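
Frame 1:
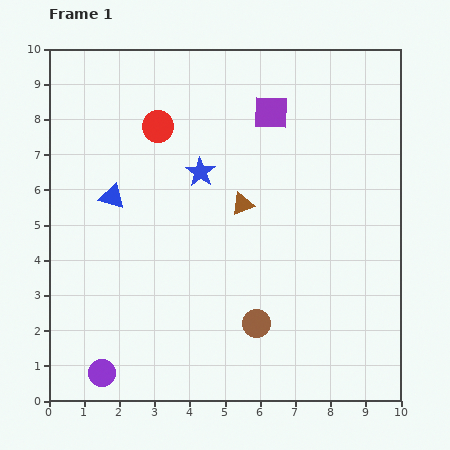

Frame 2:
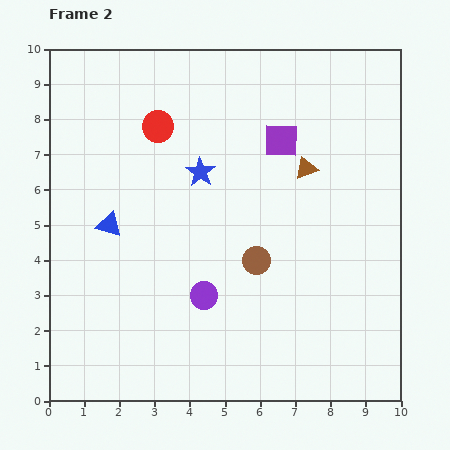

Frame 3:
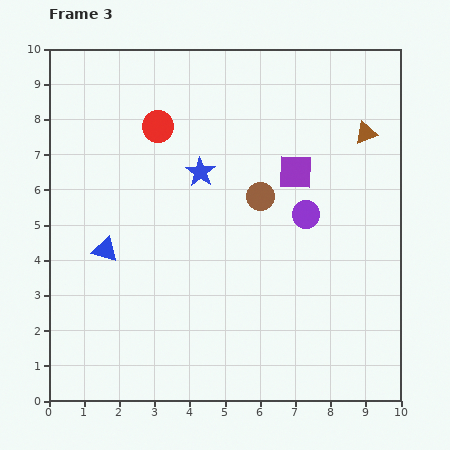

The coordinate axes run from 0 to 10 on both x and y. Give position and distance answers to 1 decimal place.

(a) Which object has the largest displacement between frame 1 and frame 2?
the purple circle

(moved 3.6; next 2.1)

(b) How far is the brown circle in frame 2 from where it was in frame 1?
1.8

The brown circle moved from (5.9, 2.2) to (5.9, 4.0), a distance of √(0.0² + 1.8²) ≈ 1.8.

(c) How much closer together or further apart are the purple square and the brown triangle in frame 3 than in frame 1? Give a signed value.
-0.4

Distance in frame 1: 2.7. Distance in frame 3: 2.3.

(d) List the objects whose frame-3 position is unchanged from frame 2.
the blue star, the red circle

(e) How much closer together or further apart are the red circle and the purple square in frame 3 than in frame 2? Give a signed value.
+0.6

Distance in frame 2: 3.5. Distance in frame 3: 4.1.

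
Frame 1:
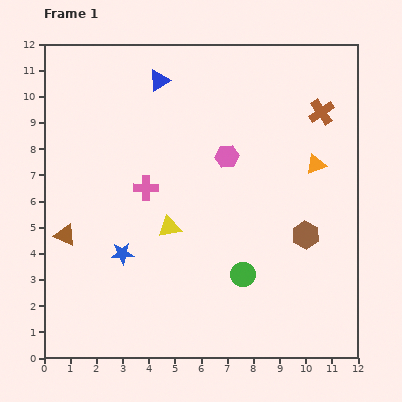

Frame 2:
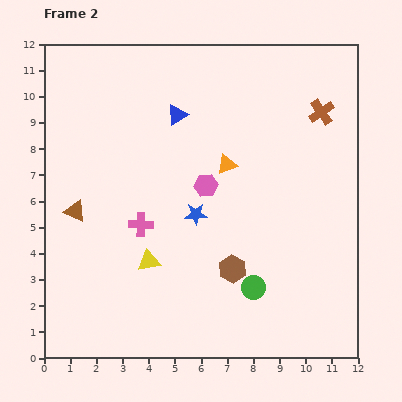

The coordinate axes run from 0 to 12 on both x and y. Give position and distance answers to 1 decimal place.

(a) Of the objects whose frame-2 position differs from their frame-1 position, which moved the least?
the green circle

(moved 0.6)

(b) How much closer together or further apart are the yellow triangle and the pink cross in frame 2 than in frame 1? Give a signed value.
-0.3

Distance in frame 1: 1.7. Distance in frame 2: 1.4.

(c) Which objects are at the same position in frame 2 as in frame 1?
the brown cross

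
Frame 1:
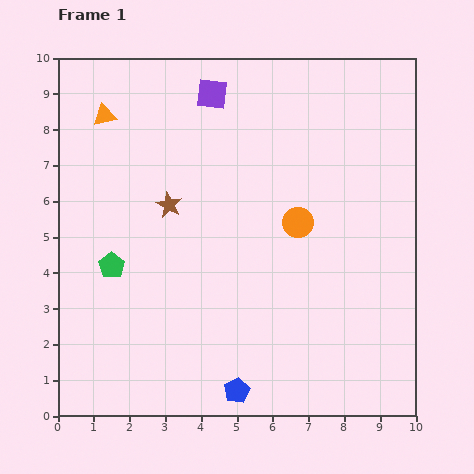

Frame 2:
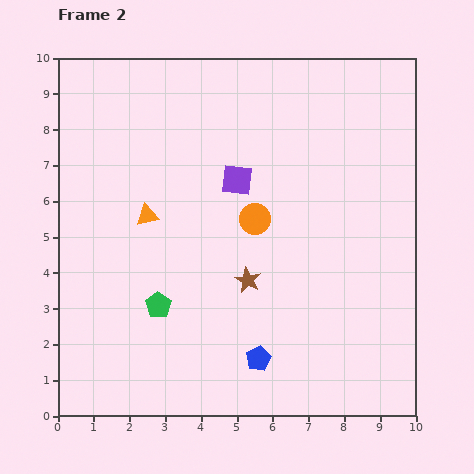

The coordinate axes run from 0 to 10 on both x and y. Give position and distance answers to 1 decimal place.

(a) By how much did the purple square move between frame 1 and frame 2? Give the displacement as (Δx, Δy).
(0.7, -2.4)

The purple square was at (4.3, 9.0) in frame 1 and (5.0, 6.6) in frame 2.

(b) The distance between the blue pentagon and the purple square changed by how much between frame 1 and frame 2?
-3.3

Distance in frame 1: 8.3. Distance in frame 2: 5.0.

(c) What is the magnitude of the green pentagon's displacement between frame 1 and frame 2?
1.7

The green pentagon moved from (1.5, 4.2) to (2.8, 3.1), a distance of √(1.3² + 1.1²) ≈ 1.7.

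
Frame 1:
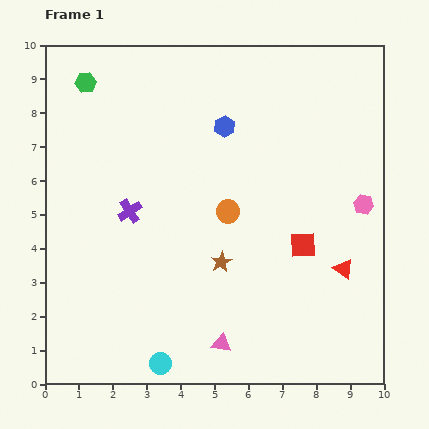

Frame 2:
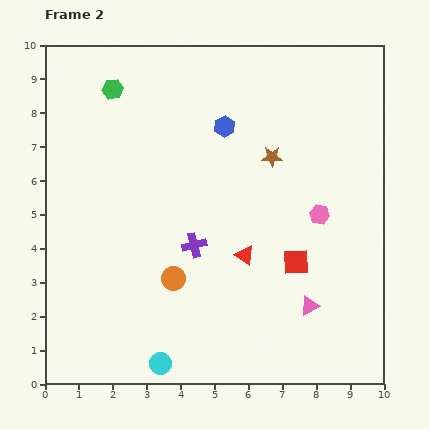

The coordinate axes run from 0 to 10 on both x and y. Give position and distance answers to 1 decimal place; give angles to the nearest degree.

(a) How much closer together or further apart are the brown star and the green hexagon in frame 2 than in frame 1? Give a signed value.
-1.5

Distance in frame 1: 6.6. Distance in frame 2: 5.1.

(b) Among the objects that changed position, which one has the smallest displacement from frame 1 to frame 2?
the red square

(moved 0.5)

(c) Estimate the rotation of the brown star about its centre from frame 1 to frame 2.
29° clockwise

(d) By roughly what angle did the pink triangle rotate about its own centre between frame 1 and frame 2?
35° counter-clockwise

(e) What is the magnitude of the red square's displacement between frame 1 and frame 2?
0.5

The red square moved from (7.6, 4.1) to (7.4, 3.6), a distance of √(0.2² + 0.5²) ≈ 0.5.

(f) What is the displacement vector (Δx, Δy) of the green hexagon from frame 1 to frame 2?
(0.8, -0.2)

The green hexagon was at (1.2, 8.9) in frame 1 and (2.0, 8.7) in frame 2.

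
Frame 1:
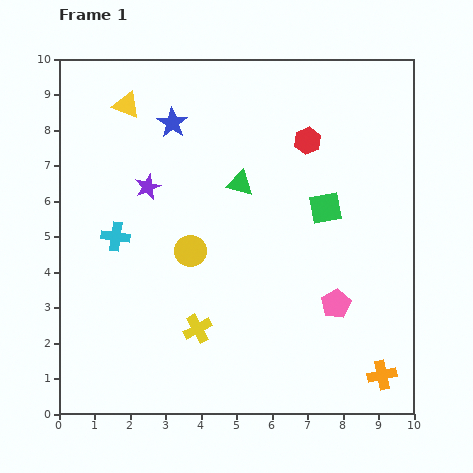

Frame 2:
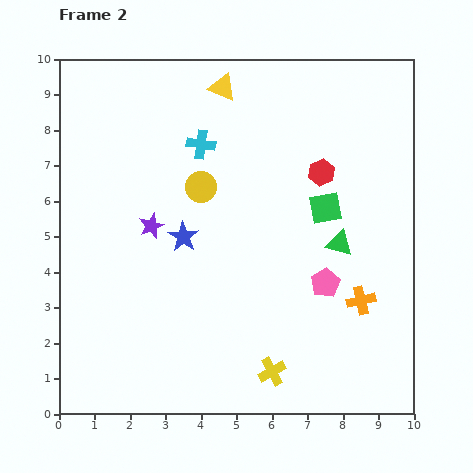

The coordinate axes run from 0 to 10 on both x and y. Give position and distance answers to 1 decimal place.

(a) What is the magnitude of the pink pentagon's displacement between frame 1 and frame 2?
0.7

The pink pentagon moved from (7.8, 3.1) to (7.5, 3.7), a distance of √(0.3² + 0.6²) ≈ 0.7.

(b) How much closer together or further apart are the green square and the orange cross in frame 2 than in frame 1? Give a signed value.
-2.2

Distance in frame 1: 5.0. Distance in frame 2: 2.8.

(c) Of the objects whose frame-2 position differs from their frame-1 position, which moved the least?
the pink pentagon

(moved 0.7)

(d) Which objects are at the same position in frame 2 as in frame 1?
the green square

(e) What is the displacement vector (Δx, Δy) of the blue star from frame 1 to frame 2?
(0.3, -3.2)

The blue star was at (3.2, 8.2) in frame 1 and (3.5, 5.0) in frame 2.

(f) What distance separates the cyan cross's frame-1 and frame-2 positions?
3.5

The cyan cross moved from (1.6, 5.0) to (4.0, 7.6), a distance of √(2.4² + 2.6²) ≈ 3.5.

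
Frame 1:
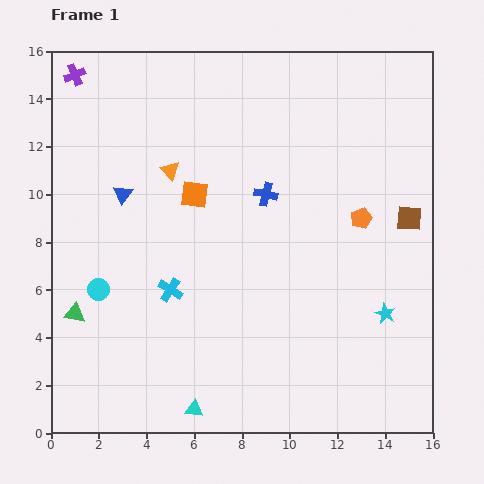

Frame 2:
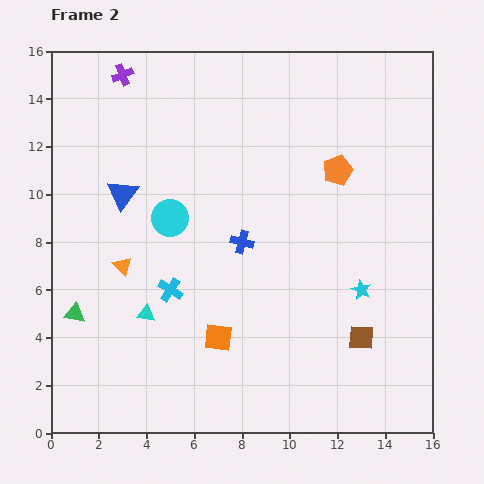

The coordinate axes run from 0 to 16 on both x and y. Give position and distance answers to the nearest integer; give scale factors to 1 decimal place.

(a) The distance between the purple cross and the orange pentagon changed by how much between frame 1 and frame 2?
-3

Distance in frame 1: 13. Distance in frame 2: 10.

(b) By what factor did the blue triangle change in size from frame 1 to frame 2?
1.6×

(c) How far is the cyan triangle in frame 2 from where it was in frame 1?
4

The cyan triangle moved from (6, 1) to (4, 5), a distance of √(2² + 4²) ≈ 4.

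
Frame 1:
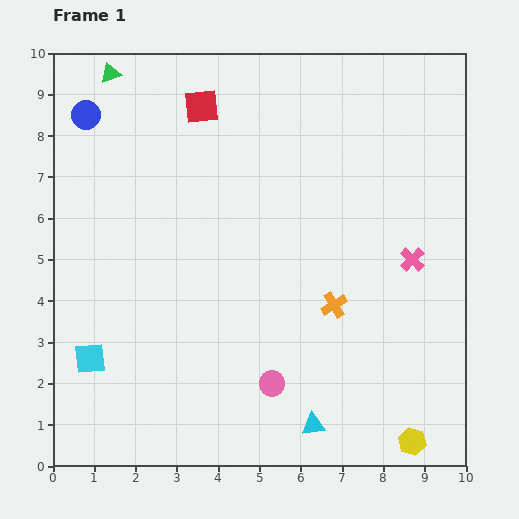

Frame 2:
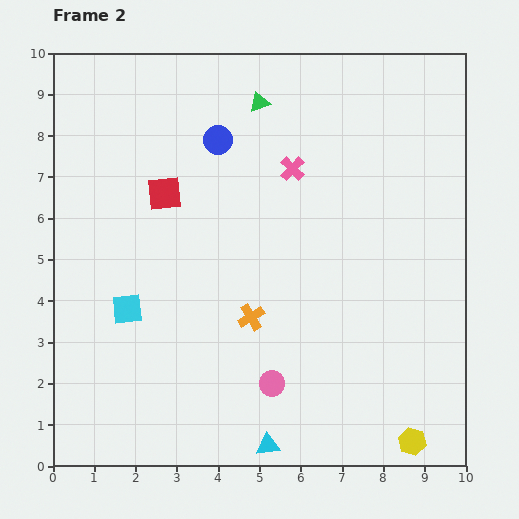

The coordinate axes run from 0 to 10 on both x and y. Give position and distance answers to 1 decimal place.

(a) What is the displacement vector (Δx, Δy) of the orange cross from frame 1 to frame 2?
(-2.0, -0.3)

The orange cross was at (6.8, 3.9) in frame 1 and (4.8, 3.6) in frame 2.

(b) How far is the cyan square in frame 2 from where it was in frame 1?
1.5

The cyan square moved from (0.9, 2.6) to (1.8, 3.8), a distance of √(0.9² + 1.2²) ≈ 1.5.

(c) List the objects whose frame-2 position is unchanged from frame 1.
the yellow hexagon, the pink circle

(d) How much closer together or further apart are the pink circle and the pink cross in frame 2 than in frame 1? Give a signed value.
+0.7

Distance in frame 1: 4.5. Distance in frame 2: 5.2.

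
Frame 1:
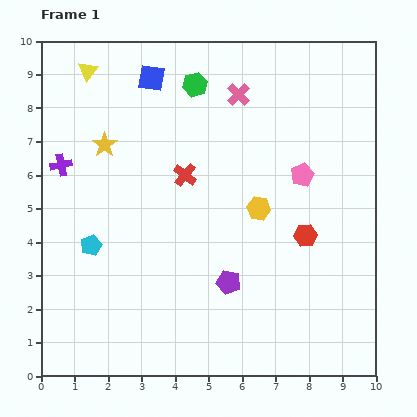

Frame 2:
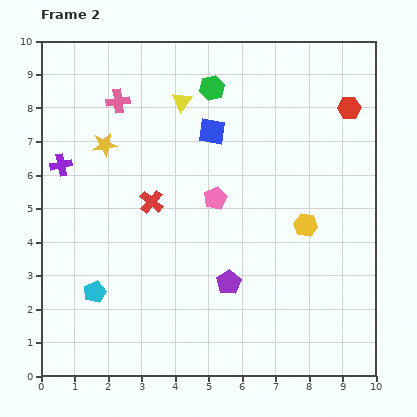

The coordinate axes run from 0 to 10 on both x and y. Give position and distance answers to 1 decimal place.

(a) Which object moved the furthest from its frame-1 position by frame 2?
the red hexagon

(moved 4.0; next 3.6)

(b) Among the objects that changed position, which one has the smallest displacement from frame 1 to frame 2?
the green hexagon

(moved 0.5)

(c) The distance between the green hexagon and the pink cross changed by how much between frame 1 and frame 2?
+1.5

Distance in frame 1: 1.3. Distance in frame 2: 2.8.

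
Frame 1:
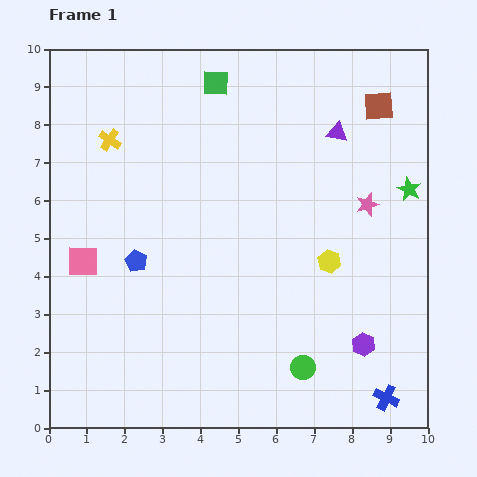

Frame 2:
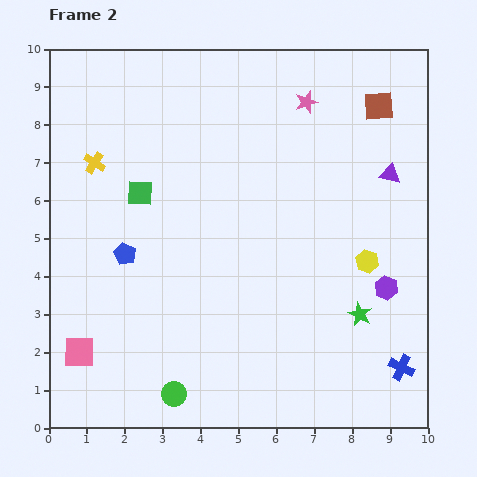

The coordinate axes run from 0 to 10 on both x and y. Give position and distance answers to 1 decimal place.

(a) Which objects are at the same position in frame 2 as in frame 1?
the brown square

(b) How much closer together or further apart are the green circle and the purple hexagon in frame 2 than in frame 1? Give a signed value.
+4.6

Distance in frame 1: 1.7. Distance in frame 2: 6.3.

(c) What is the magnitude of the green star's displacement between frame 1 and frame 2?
3.5

The green star moved from (9.5, 6.3) to (8.2, 3.0), a distance of √(1.3² + 3.3²) ≈ 3.5.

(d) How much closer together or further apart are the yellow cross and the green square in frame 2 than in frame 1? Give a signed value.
-1.8

Distance in frame 1: 3.2. Distance in frame 2: 1.4.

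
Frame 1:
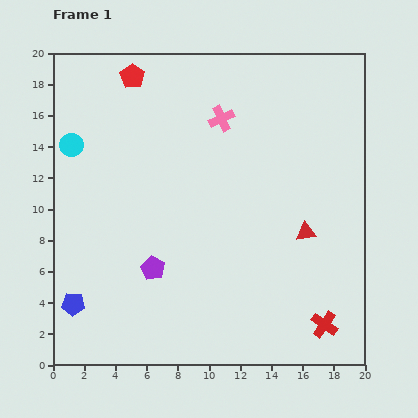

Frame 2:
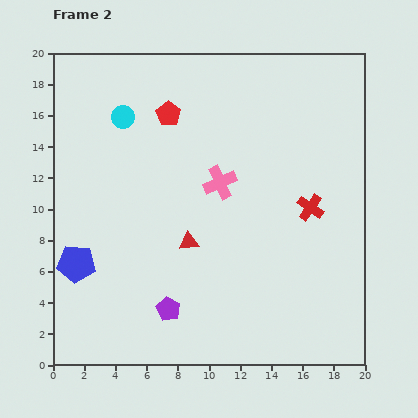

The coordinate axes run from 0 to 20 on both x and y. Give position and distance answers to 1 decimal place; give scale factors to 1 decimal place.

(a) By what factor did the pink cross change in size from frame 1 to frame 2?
1.3×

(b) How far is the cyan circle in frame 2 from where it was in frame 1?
3.8

The cyan circle moved from (1.2, 14.1) to (4.5, 15.9), a distance of √(3.3² + 1.8²) ≈ 3.8.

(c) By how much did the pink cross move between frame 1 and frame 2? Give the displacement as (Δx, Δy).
(-0.1, -4.1)

The pink cross was at (10.8, 15.8) in frame 1 and (10.7, 11.7) in frame 2.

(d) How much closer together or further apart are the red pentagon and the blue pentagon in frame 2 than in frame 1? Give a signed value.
-3.8

Distance in frame 1: 15.1. Distance in frame 2: 11.3.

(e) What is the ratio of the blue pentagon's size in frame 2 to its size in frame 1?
1.6×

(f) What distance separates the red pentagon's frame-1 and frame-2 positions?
3.3

The red pentagon moved from (5.1, 18.5) to (7.4, 16.1), a distance of √(2.3² + 2.4²) ≈ 3.3.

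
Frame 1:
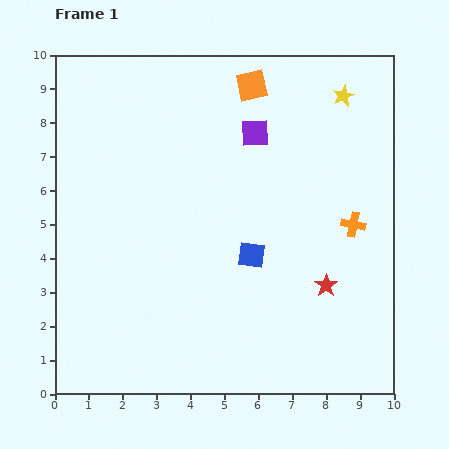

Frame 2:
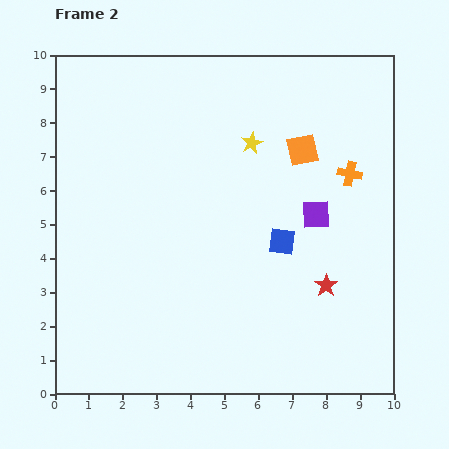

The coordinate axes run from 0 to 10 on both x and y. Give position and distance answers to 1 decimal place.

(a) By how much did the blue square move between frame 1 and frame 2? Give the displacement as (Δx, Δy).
(0.9, 0.4)

The blue square was at (5.8, 4.1) in frame 1 and (6.7, 4.5) in frame 2.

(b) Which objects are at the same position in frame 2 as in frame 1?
the red star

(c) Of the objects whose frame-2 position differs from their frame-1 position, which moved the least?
the blue square

(moved 1.0)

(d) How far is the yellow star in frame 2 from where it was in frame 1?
3.0

The yellow star moved from (8.5, 8.8) to (5.8, 7.4), a distance of √(2.7² + 1.4²) ≈ 3.0.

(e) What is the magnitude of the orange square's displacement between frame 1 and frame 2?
2.4

The orange square moved from (5.8, 9.1) to (7.3, 7.2), a distance of √(1.5² + 1.9²) ≈ 2.4.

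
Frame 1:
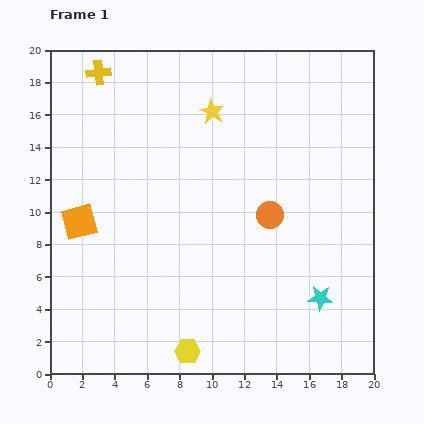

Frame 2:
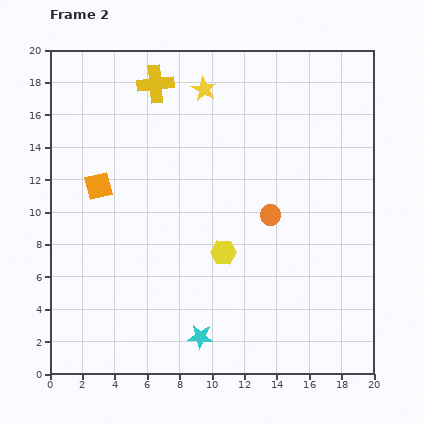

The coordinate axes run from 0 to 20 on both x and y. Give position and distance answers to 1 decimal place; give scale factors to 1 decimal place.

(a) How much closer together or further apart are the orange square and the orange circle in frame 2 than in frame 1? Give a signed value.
-1.0

Distance in frame 1: 11.8. Distance in frame 2: 10.8.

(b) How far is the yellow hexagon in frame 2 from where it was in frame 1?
6.5

The yellow hexagon moved from (8.5, 1.4) to (10.7, 7.5), a distance of √(2.2² + 6.1²) ≈ 6.5.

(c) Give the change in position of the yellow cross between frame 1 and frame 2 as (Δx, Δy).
(3.5, -0.7)

The yellow cross was at (3.0, 18.6) in frame 1 and (6.5, 17.9) in frame 2.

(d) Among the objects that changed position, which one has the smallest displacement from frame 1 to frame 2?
the yellow star

(moved 1.5)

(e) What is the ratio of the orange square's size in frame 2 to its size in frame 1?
0.8×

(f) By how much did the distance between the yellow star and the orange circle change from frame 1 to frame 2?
+1.5

Distance in frame 1: 7.3. Distance in frame 2: 8.8.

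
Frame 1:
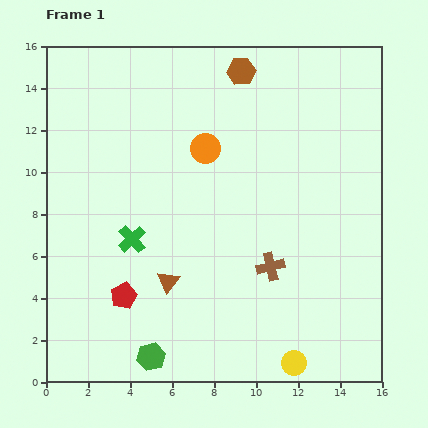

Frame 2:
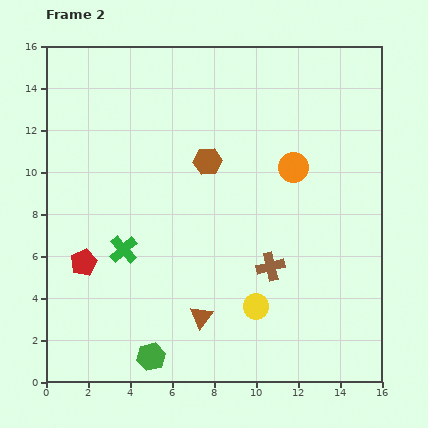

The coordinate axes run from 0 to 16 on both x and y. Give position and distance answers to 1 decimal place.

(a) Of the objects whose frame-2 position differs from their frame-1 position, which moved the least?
the green cross

(moved 0.6)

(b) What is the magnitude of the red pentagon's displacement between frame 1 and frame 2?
2.5

The red pentagon moved from (3.7, 4.1) to (1.8, 5.7), a distance of √(1.9² + 1.6²) ≈ 2.5.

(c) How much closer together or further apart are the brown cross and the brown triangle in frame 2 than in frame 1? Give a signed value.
-0.8

Distance in frame 1: 4.9. Distance in frame 2: 4.1.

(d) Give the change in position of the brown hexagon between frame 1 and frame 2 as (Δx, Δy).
(-1.6, -4.3)

The brown hexagon was at (9.3, 14.8) in frame 1 and (7.7, 10.5) in frame 2.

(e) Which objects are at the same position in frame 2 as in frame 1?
the brown cross, the green hexagon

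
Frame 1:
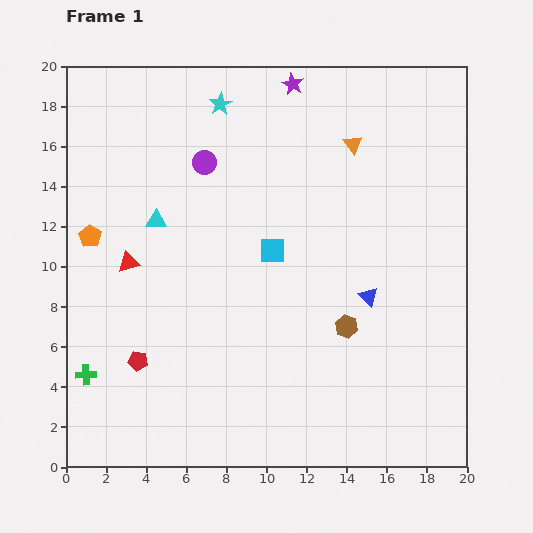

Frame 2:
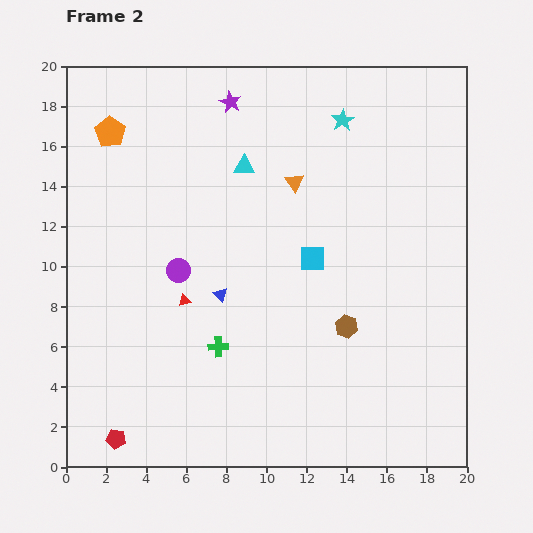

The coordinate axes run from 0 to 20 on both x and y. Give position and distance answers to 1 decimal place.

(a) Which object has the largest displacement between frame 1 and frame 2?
the blue triangle

(moved 7.4; next 6.7)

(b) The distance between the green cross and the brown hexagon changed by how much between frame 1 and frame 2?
-6.7

Distance in frame 1: 13.2. Distance in frame 2: 6.5.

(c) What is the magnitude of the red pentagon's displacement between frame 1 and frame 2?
4.1

The red pentagon moved from (3.6, 5.3) to (2.5, 1.4), a distance of √(1.1² + 3.9²) ≈ 4.1.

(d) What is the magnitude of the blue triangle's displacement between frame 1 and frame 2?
7.4

The blue triangle moved from (15.1, 8.5) to (7.7, 8.6), a distance of √(7.4² + 0.1²) ≈ 7.4.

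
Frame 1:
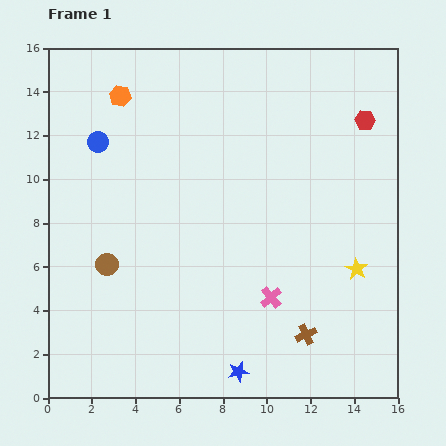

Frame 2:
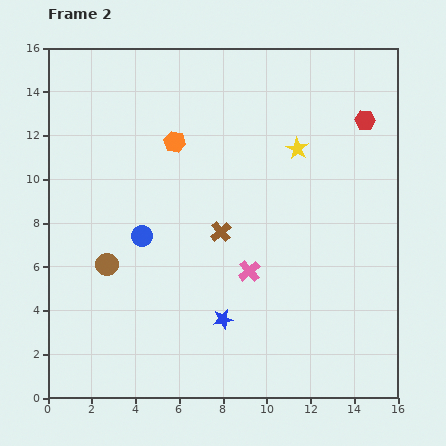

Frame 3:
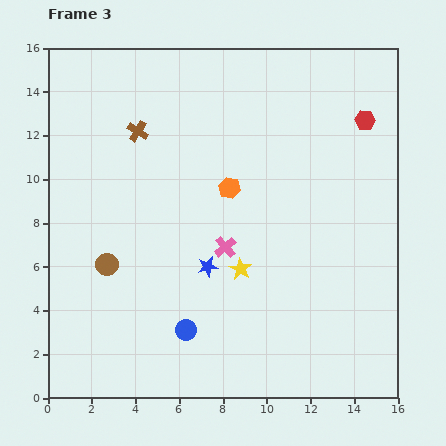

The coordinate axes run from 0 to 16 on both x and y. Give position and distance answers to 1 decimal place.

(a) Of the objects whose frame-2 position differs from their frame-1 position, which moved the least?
the pink cross

(moved 1.6)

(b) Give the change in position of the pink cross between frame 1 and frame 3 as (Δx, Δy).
(-2.1, 2.3)

The pink cross was at (10.2, 4.6) in frame 1 and (8.1, 6.9) in frame 3.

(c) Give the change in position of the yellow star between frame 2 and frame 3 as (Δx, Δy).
(-2.6, -5.5)

The yellow star was at (11.4, 11.4) in frame 2 and (8.8, 5.9) in frame 3.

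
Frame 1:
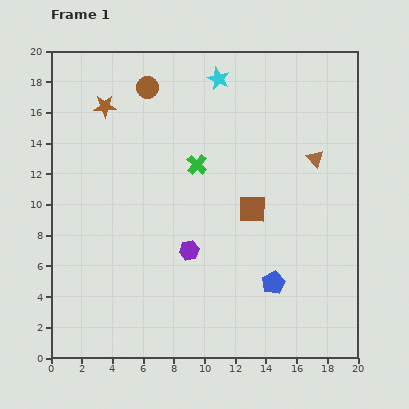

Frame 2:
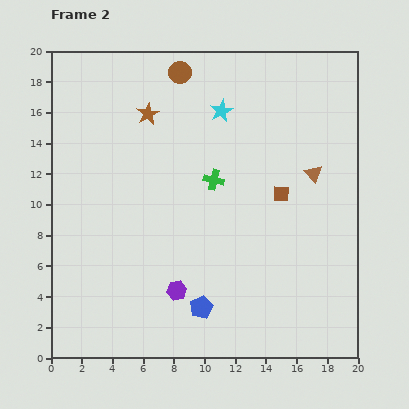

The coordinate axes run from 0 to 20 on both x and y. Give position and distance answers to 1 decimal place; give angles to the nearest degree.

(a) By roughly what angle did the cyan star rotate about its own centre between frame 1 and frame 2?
20° clockwise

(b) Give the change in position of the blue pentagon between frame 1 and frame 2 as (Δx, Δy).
(-4.7, -1.6)

The blue pentagon was at (14.5, 4.9) in frame 1 and (9.8, 3.3) in frame 2.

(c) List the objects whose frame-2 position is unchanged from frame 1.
none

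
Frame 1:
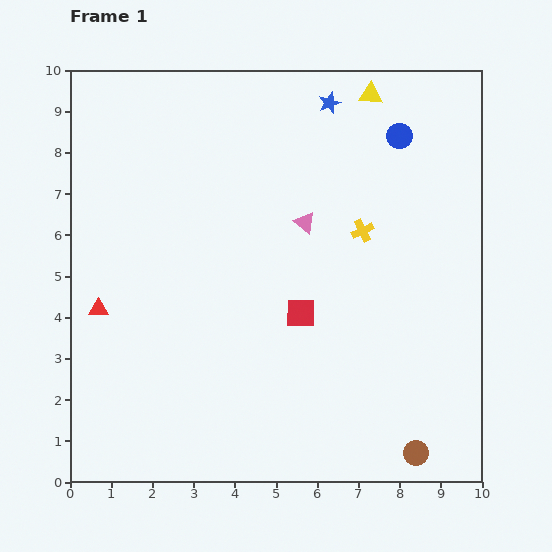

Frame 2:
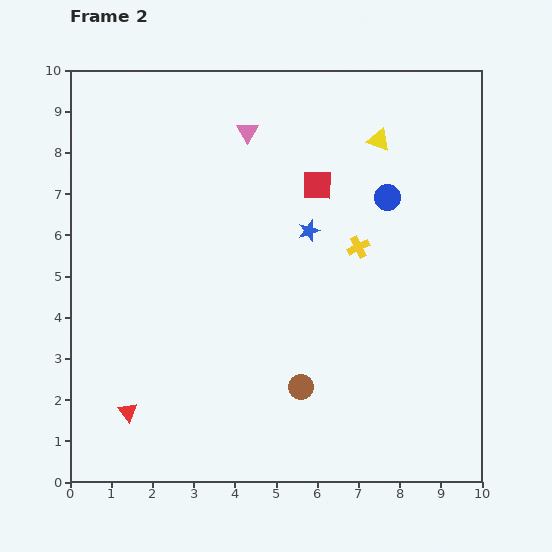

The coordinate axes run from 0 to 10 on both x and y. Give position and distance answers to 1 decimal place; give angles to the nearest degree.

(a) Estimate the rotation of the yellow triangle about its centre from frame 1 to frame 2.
16° clockwise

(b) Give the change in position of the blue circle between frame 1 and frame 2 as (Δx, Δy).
(-0.3, -1.5)

The blue circle was at (8.0, 8.4) in frame 1 and (7.7, 6.9) in frame 2.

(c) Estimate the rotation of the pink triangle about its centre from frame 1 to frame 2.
21° clockwise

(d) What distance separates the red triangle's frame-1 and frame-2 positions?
2.6

The red triangle moved from (0.7, 4.2) to (1.4, 1.7), a distance of √(0.7² + 2.5²) ≈ 2.6.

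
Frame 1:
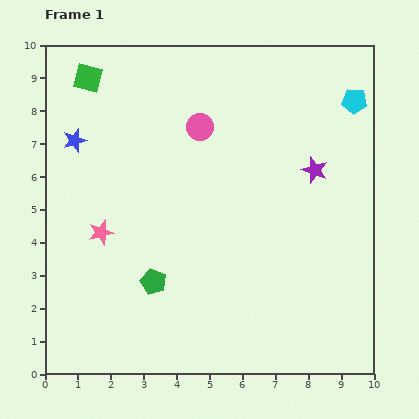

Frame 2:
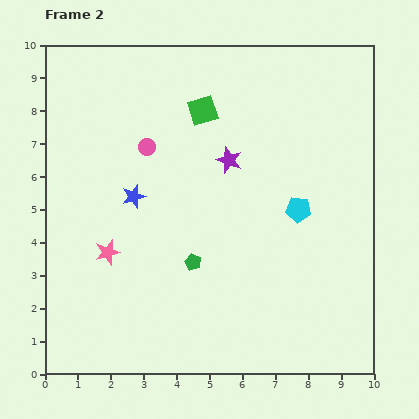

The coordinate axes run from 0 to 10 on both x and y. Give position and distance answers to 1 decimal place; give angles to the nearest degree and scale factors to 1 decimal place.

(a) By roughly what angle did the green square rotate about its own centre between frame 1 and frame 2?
31° counter-clockwise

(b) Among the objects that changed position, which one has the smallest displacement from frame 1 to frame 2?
the pink star

(moved 0.6)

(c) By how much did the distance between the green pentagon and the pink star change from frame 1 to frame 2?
+0.4

Distance in frame 1: 2.2. Distance in frame 2: 2.6.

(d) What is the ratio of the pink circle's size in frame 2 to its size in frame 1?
0.6×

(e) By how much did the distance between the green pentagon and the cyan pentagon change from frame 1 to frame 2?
-4.6

Distance in frame 1: 8.2. Distance in frame 2: 3.6.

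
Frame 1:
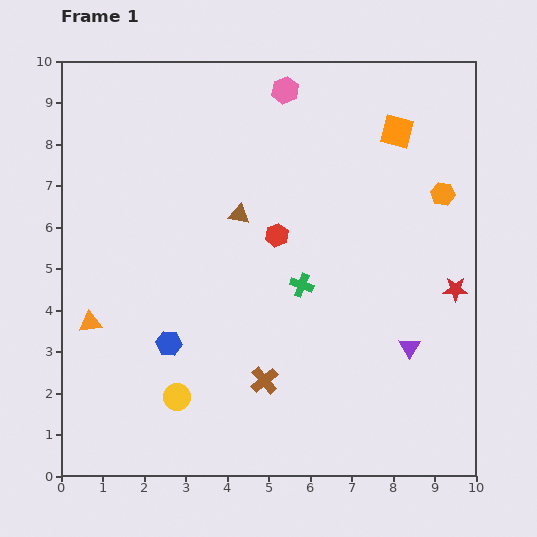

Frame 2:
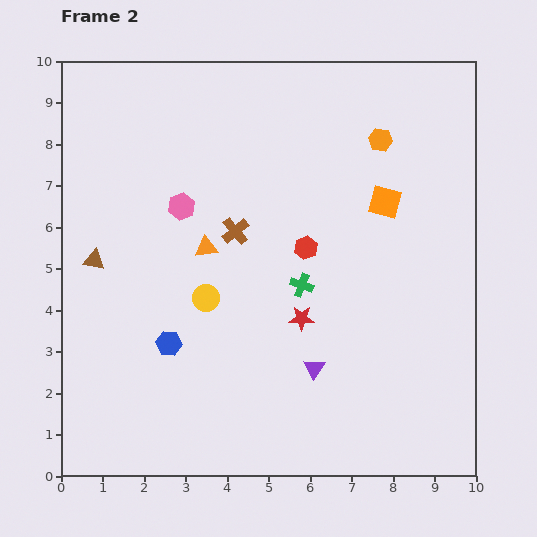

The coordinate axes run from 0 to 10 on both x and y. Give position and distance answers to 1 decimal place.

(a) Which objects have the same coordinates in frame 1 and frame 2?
the blue hexagon, the green cross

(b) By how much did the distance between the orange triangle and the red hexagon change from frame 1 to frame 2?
-2.6

Distance in frame 1: 5.0. Distance in frame 2: 2.4.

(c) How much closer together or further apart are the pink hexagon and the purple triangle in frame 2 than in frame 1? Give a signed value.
-1.9

Distance in frame 1: 6.9. Distance in frame 2: 5.0.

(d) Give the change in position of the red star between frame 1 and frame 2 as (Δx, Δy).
(-3.7, -0.7)

The red star was at (9.5, 4.5) in frame 1 and (5.8, 3.8) in frame 2.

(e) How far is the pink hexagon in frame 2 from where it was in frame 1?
3.8

The pink hexagon moved from (5.4, 9.3) to (2.9, 6.5), a distance of √(2.5² + 2.8²) ≈ 3.8.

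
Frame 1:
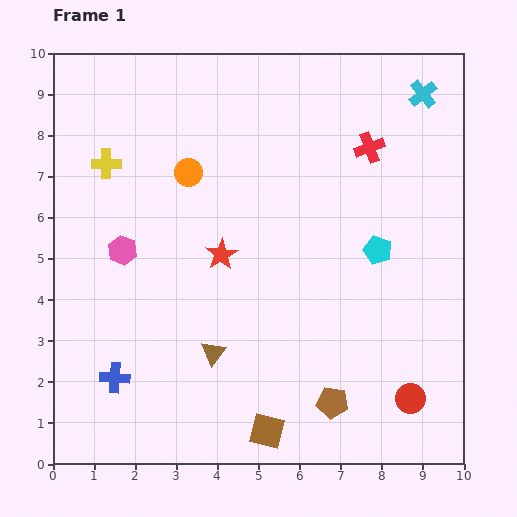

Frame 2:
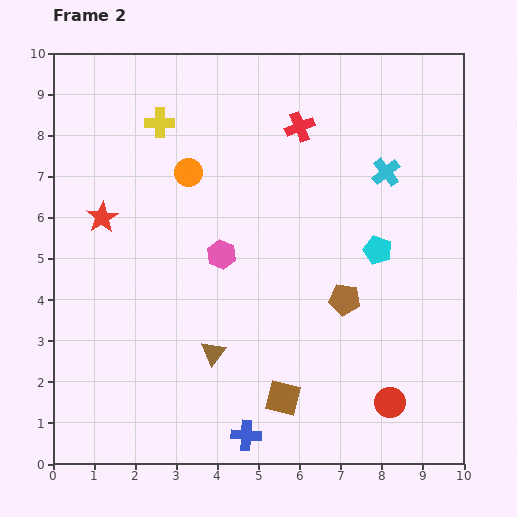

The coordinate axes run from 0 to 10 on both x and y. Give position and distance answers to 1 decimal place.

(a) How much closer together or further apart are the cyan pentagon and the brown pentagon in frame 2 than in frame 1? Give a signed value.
-2.5

Distance in frame 1: 3.9. Distance in frame 2: 1.4.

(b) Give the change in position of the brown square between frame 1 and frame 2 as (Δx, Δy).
(0.4, 0.8)

The brown square was at (5.2, 0.8) in frame 1 and (5.6, 1.6) in frame 2.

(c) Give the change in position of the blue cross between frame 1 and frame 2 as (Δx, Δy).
(3.2, -1.4)

The blue cross was at (1.5, 2.1) in frame 1 and (4.7, 0.7) in frame 2.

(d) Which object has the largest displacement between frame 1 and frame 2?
the blue cross

(moved 3.5; next 3.0)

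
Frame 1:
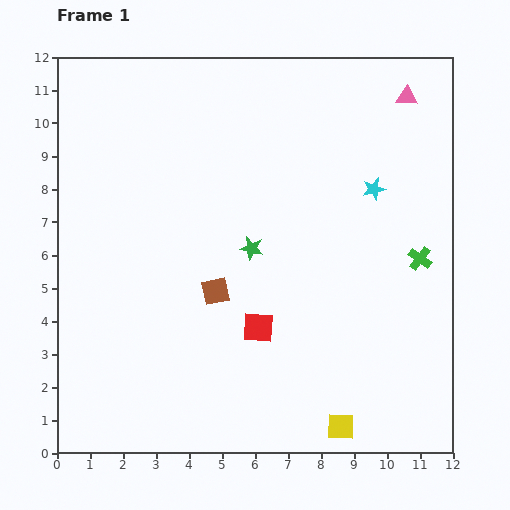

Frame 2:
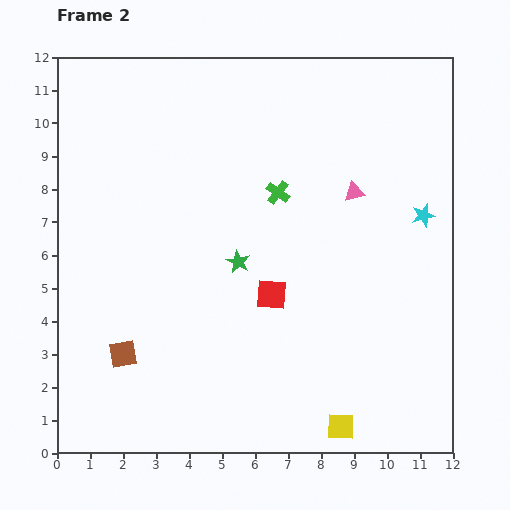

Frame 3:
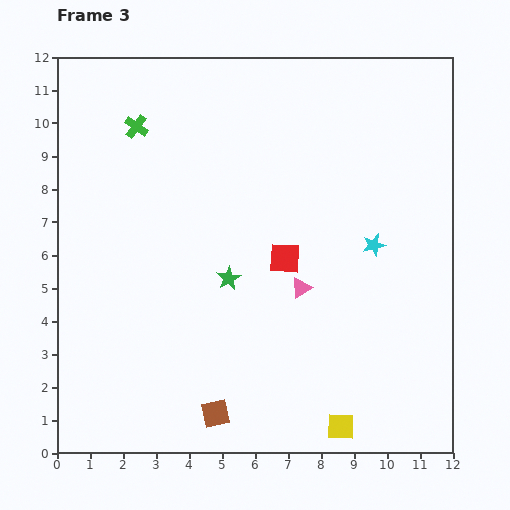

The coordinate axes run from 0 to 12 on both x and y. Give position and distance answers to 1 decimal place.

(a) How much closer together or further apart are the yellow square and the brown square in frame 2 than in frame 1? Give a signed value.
+1.4

Distance in frame 1: 5.6. Distance in frame 2: 7.0.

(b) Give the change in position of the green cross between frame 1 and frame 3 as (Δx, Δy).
(-8.6, 4.0)

The green cross was at (11.0, 5.9) in frame 1 and (2.4, 9.9) in frame 3.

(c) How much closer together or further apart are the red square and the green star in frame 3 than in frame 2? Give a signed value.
+0.4

Distance in frame 2: 1.4. Distance in frame 3: 1.8.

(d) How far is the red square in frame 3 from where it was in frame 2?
1.2

The red square moved from (6.5, 4.8) to (6.9, 5.9), a distance of √(0.4² + 1.1²) ≈ 1.2.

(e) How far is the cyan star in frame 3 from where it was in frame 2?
1.7

The cyan star moved from (11.1, 7.2) to (9.6, 6.3), a distance of √(1.5² + 0.9²) ≈ 1.7.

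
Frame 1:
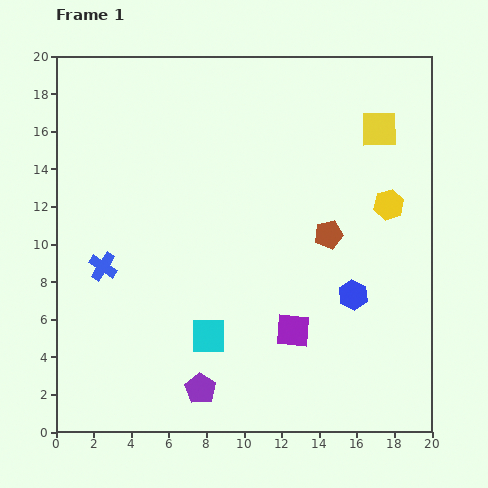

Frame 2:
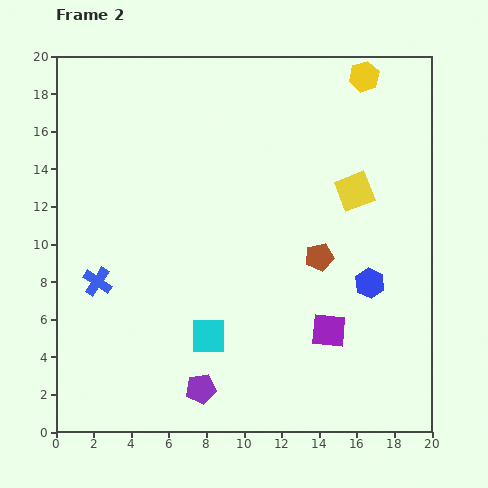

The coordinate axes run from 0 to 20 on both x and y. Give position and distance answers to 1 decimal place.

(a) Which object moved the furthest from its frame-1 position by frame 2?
the yellow hexagon

(moved 6.9; next 3.5)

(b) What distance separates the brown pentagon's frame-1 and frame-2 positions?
1.3

The brown pentagon moved from (14.5, 10.5) to (14.0, 9.3), a distance of √(0.5² + 1.2²) ≈ 1.3.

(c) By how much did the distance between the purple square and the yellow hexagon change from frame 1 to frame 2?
+5.2

Distance in frame 1: 8.4. Distance in frame 2: 13.6.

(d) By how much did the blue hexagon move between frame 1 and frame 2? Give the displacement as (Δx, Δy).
(0.9, 0.6)

The blue hexagon was at (15.8, 7.3) in frame 1 and (16.7, 7.9) in frame 2.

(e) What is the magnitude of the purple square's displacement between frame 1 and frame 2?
1.9

The purple square moved from (12.6, 5.4) to (14.5, 5.4), a distance of √(1.9² + 0.0²) ≈ 1.9.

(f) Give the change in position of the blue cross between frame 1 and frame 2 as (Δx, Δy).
(-0.3, -0.8)

The blue cross was at (2.5, 8.8) in frame 1 and (2.2, 8.0) in frame 2.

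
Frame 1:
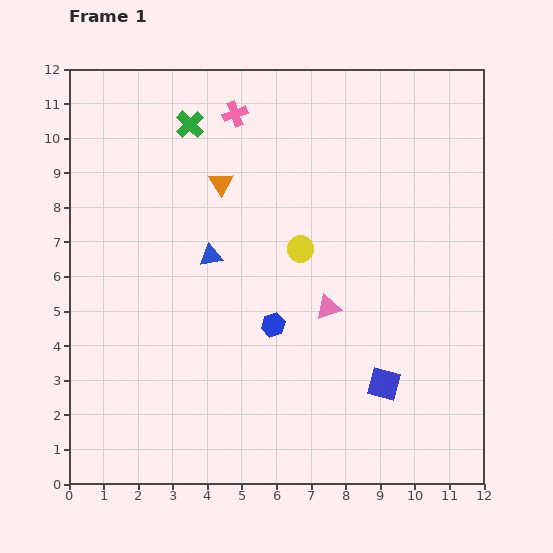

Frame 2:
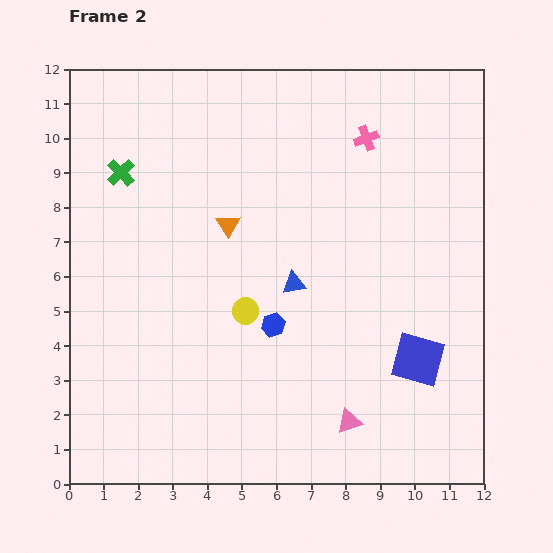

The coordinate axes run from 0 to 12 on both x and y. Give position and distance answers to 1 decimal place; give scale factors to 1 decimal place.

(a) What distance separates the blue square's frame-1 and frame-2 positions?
1.2

The blue square moved from (9.1, 2.9) to (10.1, 3.6), a distance of √(1.0² + 0.7²) ≈ 1.2.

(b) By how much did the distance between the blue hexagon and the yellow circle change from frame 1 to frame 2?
-1.4

Distance in frame 1: 2.3. Distance in frame 2: 0.9.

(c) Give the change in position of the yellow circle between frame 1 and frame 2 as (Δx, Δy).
(-1.6, -1.8)

The yellow circle was at (6.7, 6.8) in frame 1 and (5.1, 5.0) in frame 2.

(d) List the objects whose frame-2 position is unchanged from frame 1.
the blue hexagon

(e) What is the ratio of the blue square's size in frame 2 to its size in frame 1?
1.6×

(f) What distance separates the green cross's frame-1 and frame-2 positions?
2.4

The green cross moved from (3.5, 10.4) to (1.5, 9.0), a distance of √(2.0² + 1.4²) ≈ 2.4.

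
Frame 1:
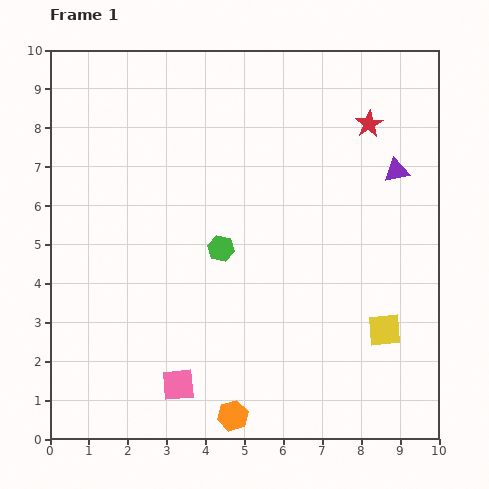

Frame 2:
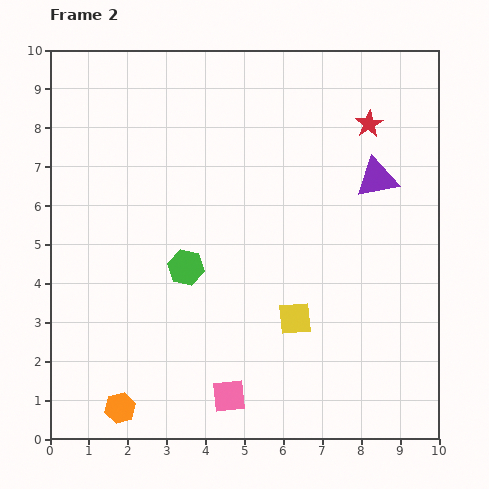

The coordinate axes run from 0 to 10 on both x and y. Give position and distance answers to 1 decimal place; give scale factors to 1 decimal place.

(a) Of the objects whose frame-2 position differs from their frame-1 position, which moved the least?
the purple triangle

(moved 0.5)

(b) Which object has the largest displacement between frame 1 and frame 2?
the orange hexagon

(moved 2.9; next 2.3)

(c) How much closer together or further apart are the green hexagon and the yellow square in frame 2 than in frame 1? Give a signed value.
-1.6

Distance in frame 1: 4.7. Distance in frame 2: 3.1.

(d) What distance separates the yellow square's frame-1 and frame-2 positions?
2.3

The yellow square moved from (8.6, 2.8) to (6.3, 3.1), a distance of √(2.3² + 0.3²) ≈ 2.3.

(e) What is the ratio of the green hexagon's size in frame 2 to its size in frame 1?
1.4×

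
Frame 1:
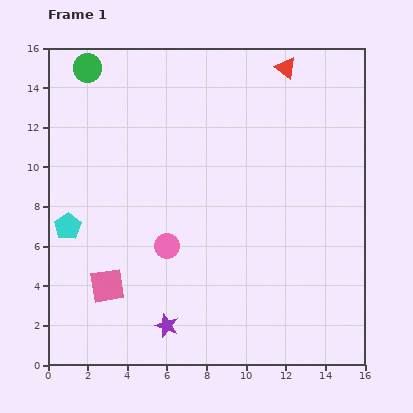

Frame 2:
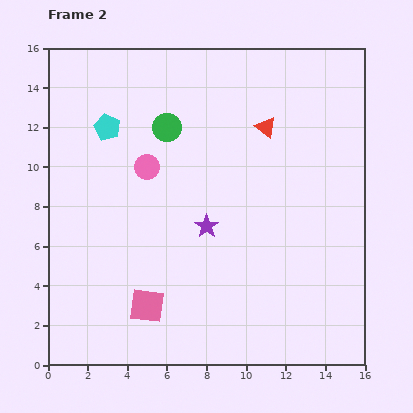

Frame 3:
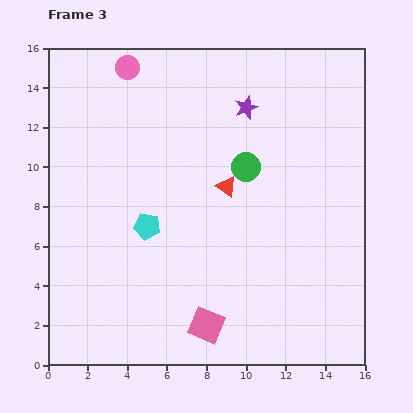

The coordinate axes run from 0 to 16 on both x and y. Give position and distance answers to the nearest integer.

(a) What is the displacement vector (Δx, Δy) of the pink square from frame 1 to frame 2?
(2, -1)

The pink square was at (3, 4) in frame 1 and (5, 3) in frame 2.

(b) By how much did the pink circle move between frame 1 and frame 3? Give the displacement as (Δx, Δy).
(-2, 9)

The pink circle was at (6, 6) in frame 1 and (4, 15) in frame 3.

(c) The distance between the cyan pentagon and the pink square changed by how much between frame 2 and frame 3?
-3

Distance in frame 2: 9. Distance in frame 3: 6.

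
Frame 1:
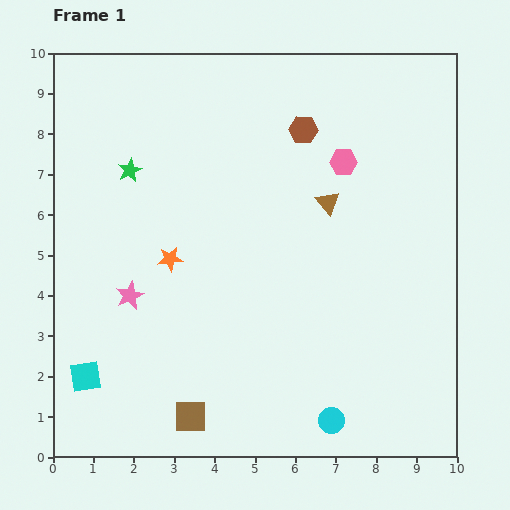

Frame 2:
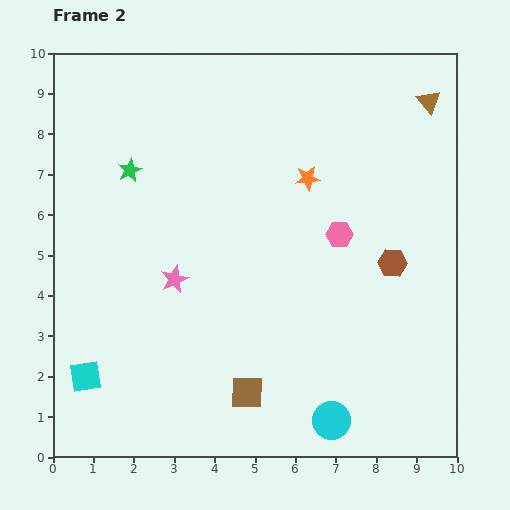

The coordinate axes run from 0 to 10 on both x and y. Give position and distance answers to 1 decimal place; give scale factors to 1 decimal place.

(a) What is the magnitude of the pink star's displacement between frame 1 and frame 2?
1.2

The pink star moved from (1.9, 4.0) to (3.0, 4.4), a distance of √(1.1² + 0.4²) ≈ 1.2.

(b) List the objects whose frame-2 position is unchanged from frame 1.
the green star, the cyan square, the cyan circle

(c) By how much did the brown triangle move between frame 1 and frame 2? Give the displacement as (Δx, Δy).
(2.5, 2.5)

The brown triangle was at (6.8, 6.3) in frame 1 and (9.3, 8.8) in frame 2.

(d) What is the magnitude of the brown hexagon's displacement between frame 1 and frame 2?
4.0

The brown hexagon moved from (6.2, 8.1) to (8.4, 4.8), a distance of √(2.2² + 3.3²) ≈ 4.0.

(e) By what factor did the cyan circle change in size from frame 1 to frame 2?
1.4×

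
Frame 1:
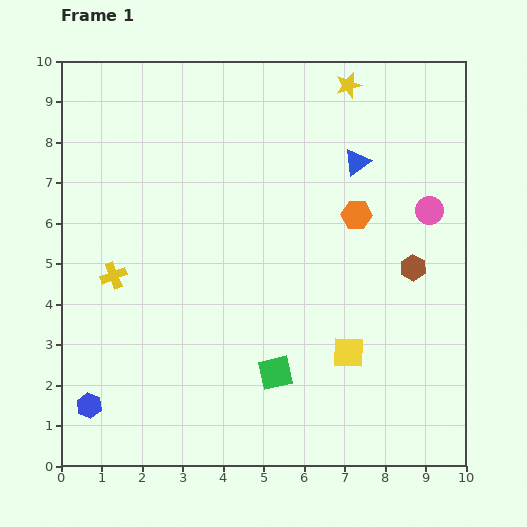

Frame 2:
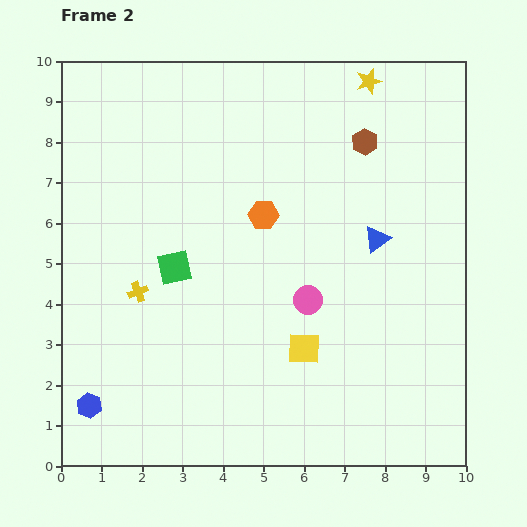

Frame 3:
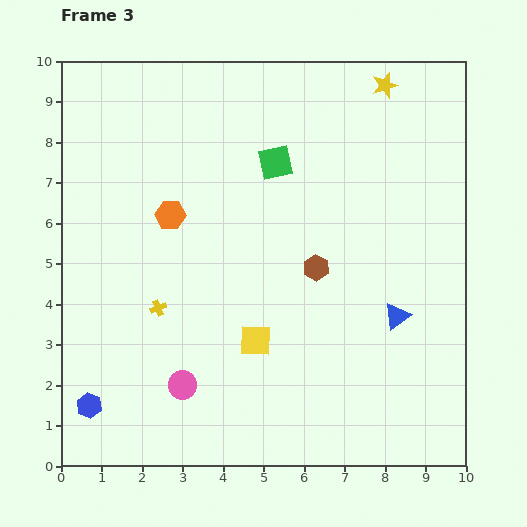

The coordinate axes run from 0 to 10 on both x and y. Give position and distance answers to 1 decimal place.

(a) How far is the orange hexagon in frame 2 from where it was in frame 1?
2.3

The orange hexagon moved from (7.3, 6.2) to (5.0, 6.2), a distance of √(2.3² + 0.0²) ≈ 2.3.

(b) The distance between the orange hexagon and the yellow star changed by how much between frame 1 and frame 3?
+3.0

Distance in frame 1: 3.2. Distance in frame 3: 6.2.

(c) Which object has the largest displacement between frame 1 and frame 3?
the pink circle

(moved 7.5; next 5.2)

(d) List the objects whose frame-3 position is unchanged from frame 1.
the blue hexagon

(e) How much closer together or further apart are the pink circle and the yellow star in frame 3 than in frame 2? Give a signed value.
+3.3

Distance in frame 2: 5.6. Distance in frame 3: 8.9.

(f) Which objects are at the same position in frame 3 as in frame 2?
the blue hexagon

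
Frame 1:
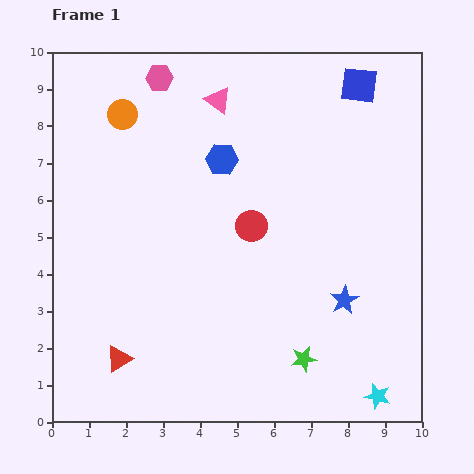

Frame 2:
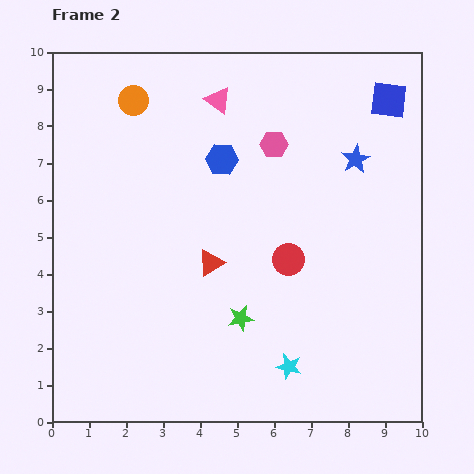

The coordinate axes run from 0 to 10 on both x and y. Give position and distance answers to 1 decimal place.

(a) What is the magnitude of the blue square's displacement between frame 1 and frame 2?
0.9

The blue square moved from (8.3, 9.1) to (9.1, 8.7), a distance of √(0.8² + 0.4²) ≈ 0.9.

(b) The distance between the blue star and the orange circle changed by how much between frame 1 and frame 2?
-1.6

Distance in frame 1: 7.8. Distance in frame 2: 6.2.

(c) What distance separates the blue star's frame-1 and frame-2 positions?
3.8

The blue star moved from (7.9, 3.3) to (8.2, 7.1), a distance of √(0.3² + 3.8²) ≈ 3.8.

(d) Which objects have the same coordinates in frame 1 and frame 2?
the blue hexagon, the pink triangle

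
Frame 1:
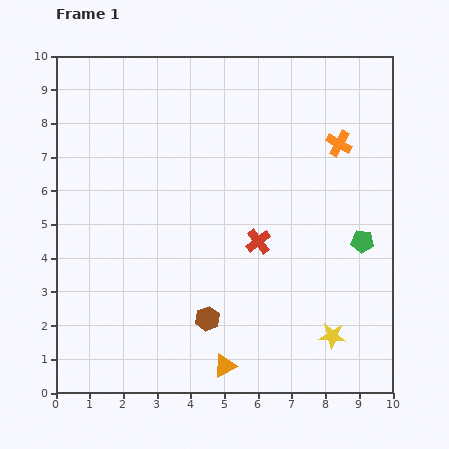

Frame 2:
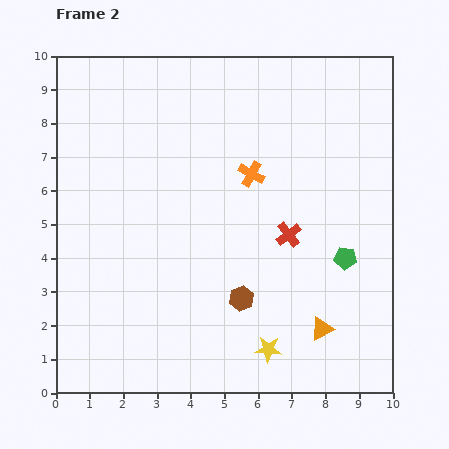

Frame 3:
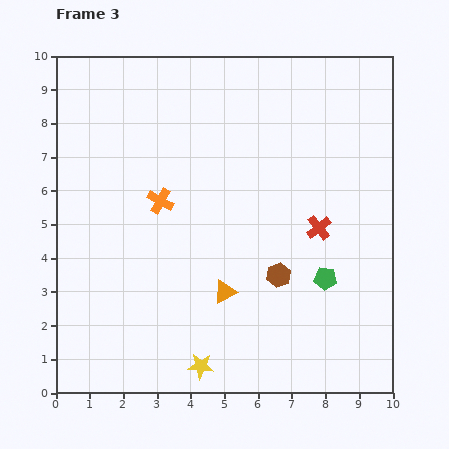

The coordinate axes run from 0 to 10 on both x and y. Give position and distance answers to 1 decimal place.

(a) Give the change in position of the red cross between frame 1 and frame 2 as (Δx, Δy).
(0.9, 0.2)

The red cross was at (6.0, 4.5) in frame 1 and (6.9, 4.7) in frame 2.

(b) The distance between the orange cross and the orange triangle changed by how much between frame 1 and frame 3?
-4.1

Distance in frame 1: 7.4. Distance in frame 3: 3.3.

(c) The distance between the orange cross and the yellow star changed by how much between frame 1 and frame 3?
-0.7

Distance in frame 1: 5.7. Distance in frame 3: 5.0.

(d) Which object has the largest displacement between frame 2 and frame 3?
the orange triangle

(moved 3.1; next 2.8)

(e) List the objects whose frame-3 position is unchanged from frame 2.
none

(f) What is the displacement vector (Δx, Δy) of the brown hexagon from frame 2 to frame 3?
(1.1, 0.7)

The brown hexagon was at (5.5, 2.8) in frame 2 and (6.6, 3.5) in frame 3.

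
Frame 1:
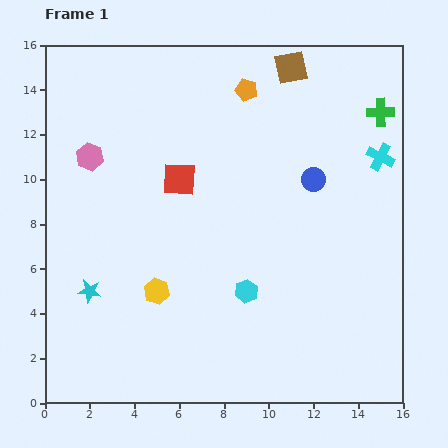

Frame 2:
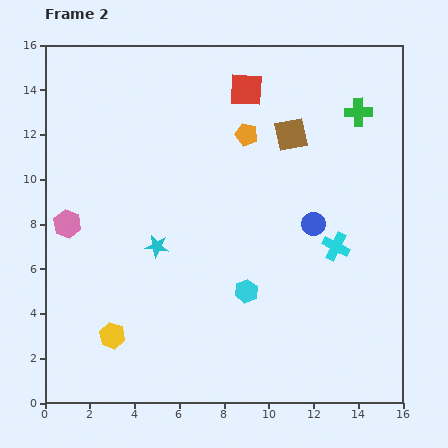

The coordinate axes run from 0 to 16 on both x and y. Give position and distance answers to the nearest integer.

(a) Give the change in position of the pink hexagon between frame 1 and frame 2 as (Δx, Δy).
(-1, -3)

The pink hexagon was at (2, 11) in frame 1 and (1, 8) in frame 2.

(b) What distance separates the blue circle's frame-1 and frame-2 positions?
2

The blue circle moved from (12, 10) to (12, 8), a distance of √(0² + 2²) ≈ 2.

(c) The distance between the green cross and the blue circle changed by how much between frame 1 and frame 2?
+1

Distance in frame 1: 4. Distance in frame 2: 5.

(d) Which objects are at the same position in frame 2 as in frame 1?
the cyan hexagon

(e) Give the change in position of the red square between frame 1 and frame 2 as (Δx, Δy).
(3, 4)

The red square was at (6, 10) in frame 1 and (9, 14) in frame 2.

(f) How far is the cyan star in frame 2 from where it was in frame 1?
4

The cyan star moved from (2, 5) to (5, 7), a distance of √(3² + 2²) ≈ 4.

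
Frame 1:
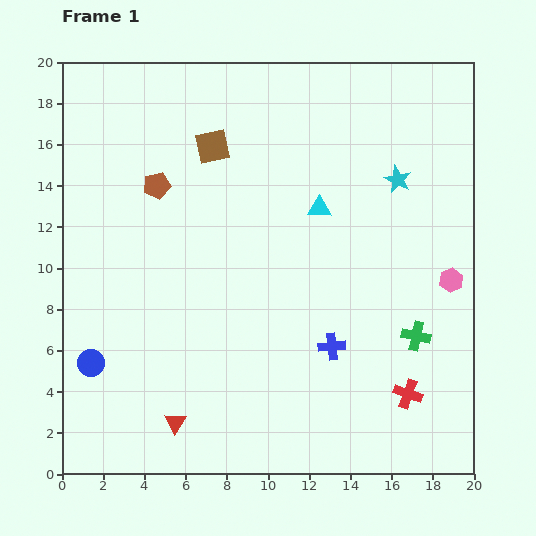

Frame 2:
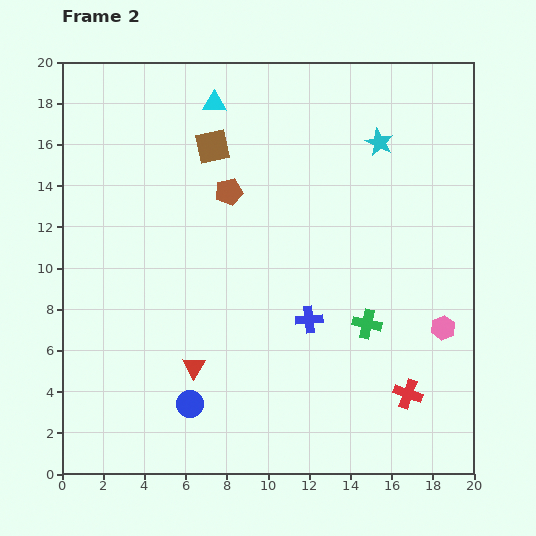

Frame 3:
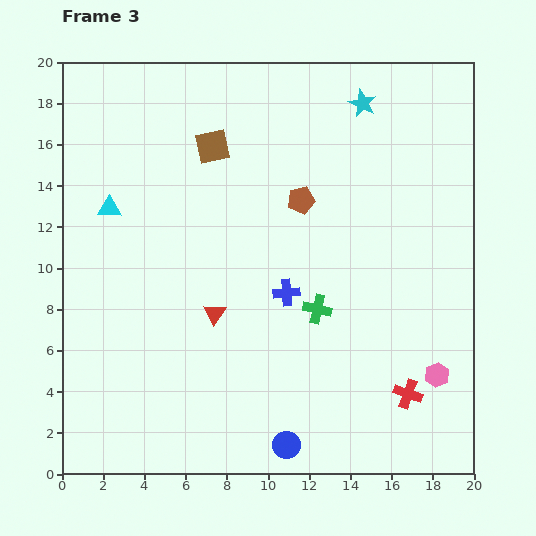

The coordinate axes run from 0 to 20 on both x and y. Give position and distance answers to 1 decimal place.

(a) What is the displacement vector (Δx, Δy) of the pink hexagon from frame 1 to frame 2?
(-0.4, -2.3)

The pink hexagon was at (18.9, 9.4) in frame 1 and (18.5, 7.1) in frame 2.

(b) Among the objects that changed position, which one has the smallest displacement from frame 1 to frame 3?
the blue cross

(moved 3.4)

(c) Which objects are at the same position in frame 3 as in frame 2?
the red cross, the brown square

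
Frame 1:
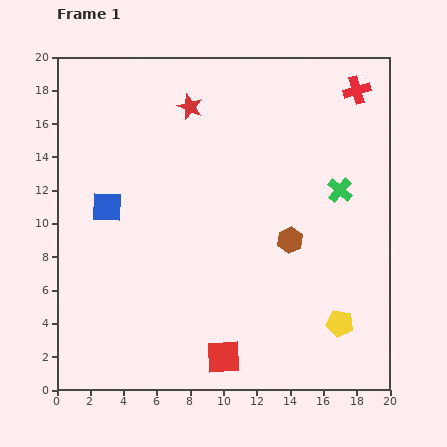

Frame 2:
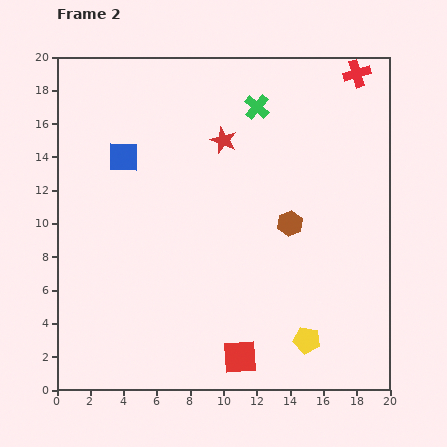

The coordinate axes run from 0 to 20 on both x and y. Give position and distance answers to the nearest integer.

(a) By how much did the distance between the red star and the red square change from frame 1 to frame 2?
-2

Distance in frame 1: 15. Distance in frame 2: 13.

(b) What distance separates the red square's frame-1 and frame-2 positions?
1

The red square moved from (10, 2) to (11, 2), a distance of √(1² + 0²) ≈ 1.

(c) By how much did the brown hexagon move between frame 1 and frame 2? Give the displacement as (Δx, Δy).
(0, 1)

The brown hexagon was at (14, 9) in frame 1 and (14, 10) in frame 2.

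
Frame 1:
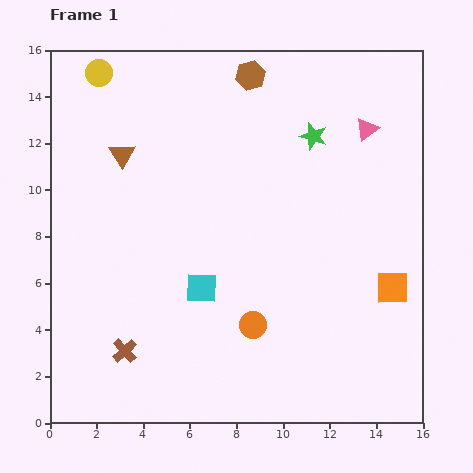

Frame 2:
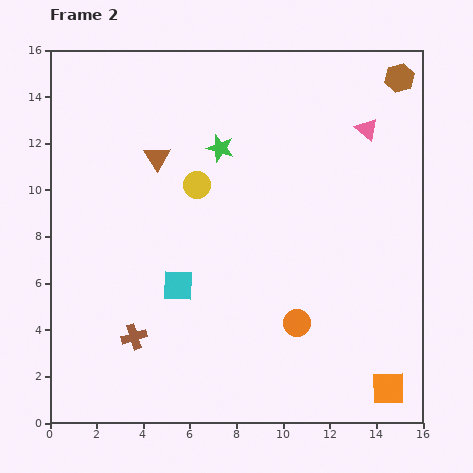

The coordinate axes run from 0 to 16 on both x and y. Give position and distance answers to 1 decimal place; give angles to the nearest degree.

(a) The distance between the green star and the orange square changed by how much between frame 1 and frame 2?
+5.3

Distance in frame 1: 7.3. Distance in frame 2: 12.6.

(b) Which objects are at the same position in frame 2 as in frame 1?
the pink triangle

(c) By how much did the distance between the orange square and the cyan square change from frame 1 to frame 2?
+1.8

Distance in frame 1: 8.2. Distance in frame 2: 10.0.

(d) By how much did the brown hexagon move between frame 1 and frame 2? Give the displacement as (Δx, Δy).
(6.4, -0.1)

The brown hexagon was at (8.6, 14.9) in frame 1 and (15.0, 14.8) in frame 2.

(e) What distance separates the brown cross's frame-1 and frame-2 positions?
0.7

The brown cross moved from (3.2, 3.1) to (3.6, 3.7), a distance of √(0.4² + 0.6²) ≈ 0.7.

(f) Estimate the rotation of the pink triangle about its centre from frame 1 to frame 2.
42° counter-clockwise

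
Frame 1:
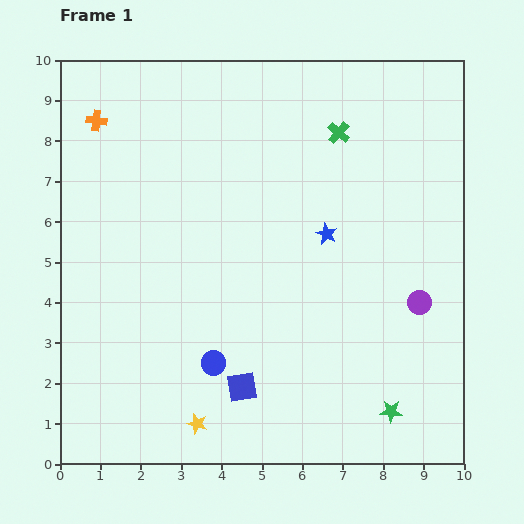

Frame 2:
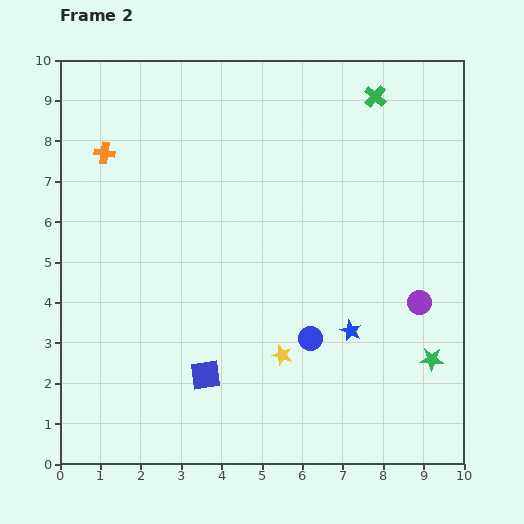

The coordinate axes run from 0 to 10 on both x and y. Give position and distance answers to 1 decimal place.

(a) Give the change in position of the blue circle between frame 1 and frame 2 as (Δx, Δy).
(2.4, 0.6)

The blue circle was at (3.8, 2.5) in frame 1 and (6.2, 3.1) in frame 2.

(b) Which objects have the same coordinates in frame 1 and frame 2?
the purple circle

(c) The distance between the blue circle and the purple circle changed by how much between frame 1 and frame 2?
-2.5

Distance in frame 1: 5.3. Distance in frame 2: 2.8.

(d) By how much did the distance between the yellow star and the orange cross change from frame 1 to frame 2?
-1.2

Distance in frame 1: 7.9. Distance in frame 2: 6.7.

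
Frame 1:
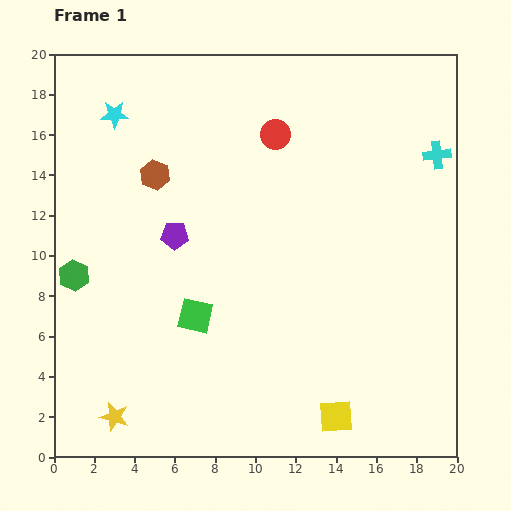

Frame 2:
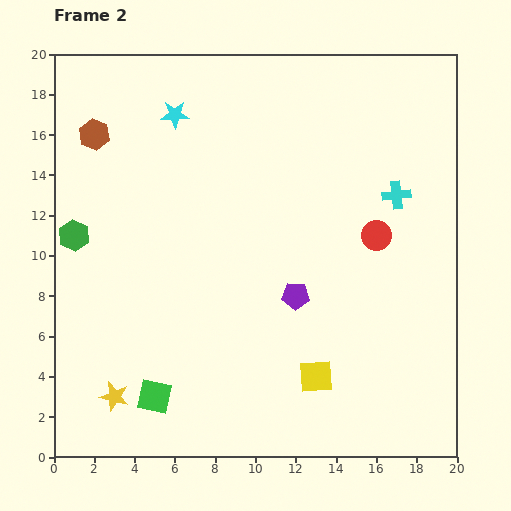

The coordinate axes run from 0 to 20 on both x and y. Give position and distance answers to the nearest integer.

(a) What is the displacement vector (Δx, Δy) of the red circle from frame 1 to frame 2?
(5, -5)

The red circle was at (11, 16) in frame 1 and (16, 11) in frame 2.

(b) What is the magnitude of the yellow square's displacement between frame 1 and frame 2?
2

The yellow square moved from (14, 2) to (13, 4), a distance of √(1² + 2²) ≈ 2.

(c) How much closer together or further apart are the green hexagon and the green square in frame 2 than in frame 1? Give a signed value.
+3

Distance in frame 1: 6. Distance in frame 2: 9.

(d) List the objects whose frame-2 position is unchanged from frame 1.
none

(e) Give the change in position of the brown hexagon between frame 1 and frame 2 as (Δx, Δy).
(-3, 2)

The brown hexagon was at (5, 14) in frame 1 and (2, 16) in frame 2.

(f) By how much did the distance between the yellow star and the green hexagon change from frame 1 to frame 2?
+1

Distance in frame 1: 7. Distance in frame 2: 8.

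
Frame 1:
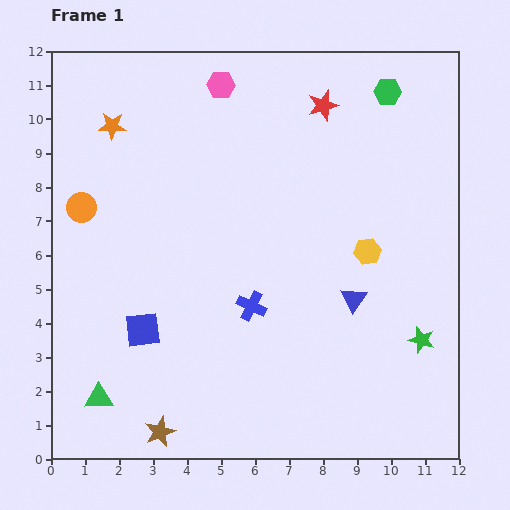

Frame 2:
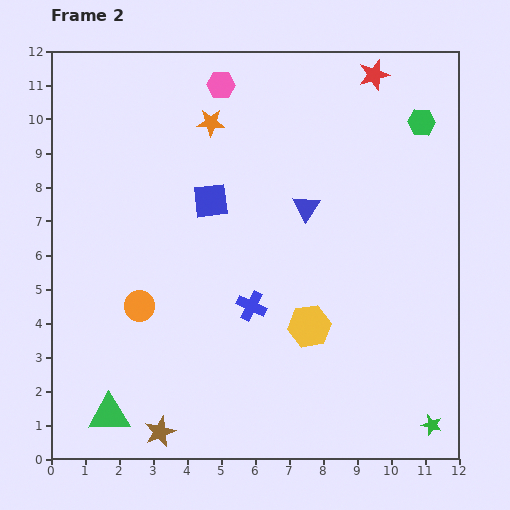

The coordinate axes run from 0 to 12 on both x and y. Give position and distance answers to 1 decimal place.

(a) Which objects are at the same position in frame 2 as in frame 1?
the pink hexagon, the brown star, the blue cross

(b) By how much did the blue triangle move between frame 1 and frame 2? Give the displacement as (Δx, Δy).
(-1.4, 2.7)

The blue triangle was at (8.9, 4.7) in frame 1 and (7.5, 7.4) in frame 2.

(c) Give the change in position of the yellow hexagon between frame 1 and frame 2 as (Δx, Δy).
(-1.7, -2.2)

The yellow hexagon was at (9.3, 6.1) in frame 1 and (7.6, 3.9) in frame 2.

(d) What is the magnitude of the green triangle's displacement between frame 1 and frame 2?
0.6

The green triangle moved from (1.4, 1.8) to (1.7, 1.3), a distance of √(0.3² + 0.5²) ≈ 0.6.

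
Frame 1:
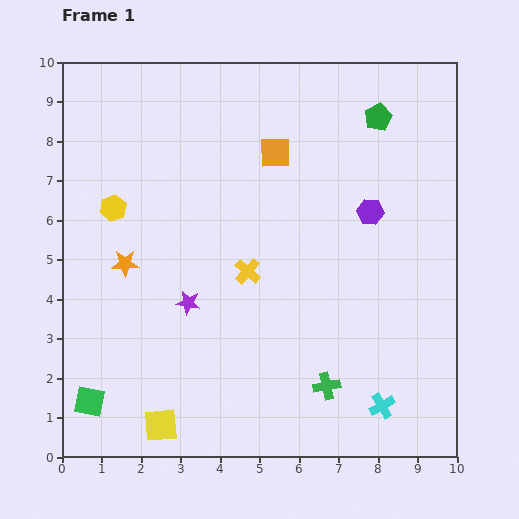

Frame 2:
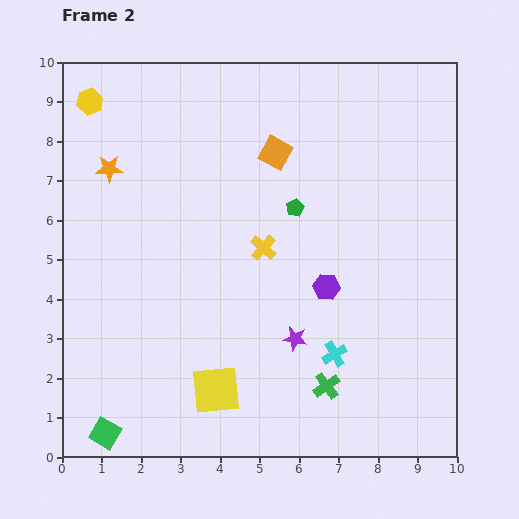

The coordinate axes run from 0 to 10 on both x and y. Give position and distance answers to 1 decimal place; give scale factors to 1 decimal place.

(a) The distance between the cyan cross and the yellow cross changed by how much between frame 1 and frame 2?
-1.6

Distance in frame 1: 4.8. Distance in frame 2: 3.2.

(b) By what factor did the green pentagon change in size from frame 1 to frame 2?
0.7×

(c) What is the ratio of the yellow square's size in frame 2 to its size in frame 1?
1.4×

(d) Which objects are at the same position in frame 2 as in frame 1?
the green cross, the orange square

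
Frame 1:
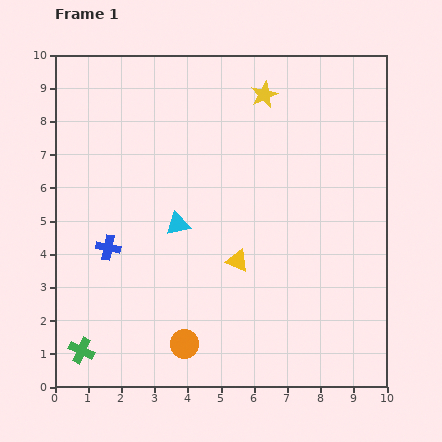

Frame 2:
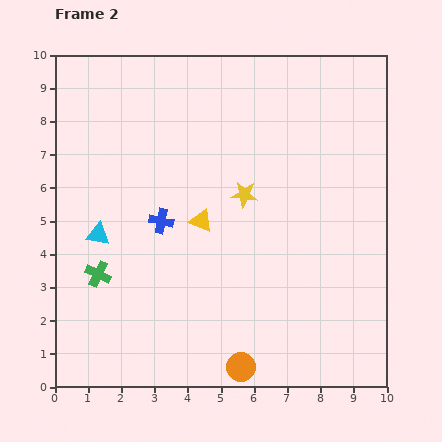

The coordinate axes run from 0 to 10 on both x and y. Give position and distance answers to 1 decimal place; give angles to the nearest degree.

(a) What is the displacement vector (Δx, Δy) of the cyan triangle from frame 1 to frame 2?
(-2.4, -0.3)

The cyan triangle was at (3.7, 4.9) in frame 1 and (1.3, 4.6) in frame 2.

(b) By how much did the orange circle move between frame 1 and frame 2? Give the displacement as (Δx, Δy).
(1.7, -0.7)

The orange circle was at (3.9, 1.3) in frame 1 and (5.6, 0.6) in frame 2.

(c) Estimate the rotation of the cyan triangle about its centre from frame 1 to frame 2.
22° clockwise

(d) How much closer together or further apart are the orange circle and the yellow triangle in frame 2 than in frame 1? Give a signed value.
+1.6

Distance in frame 1: 3.0. Distance in frame 2: 4.6.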